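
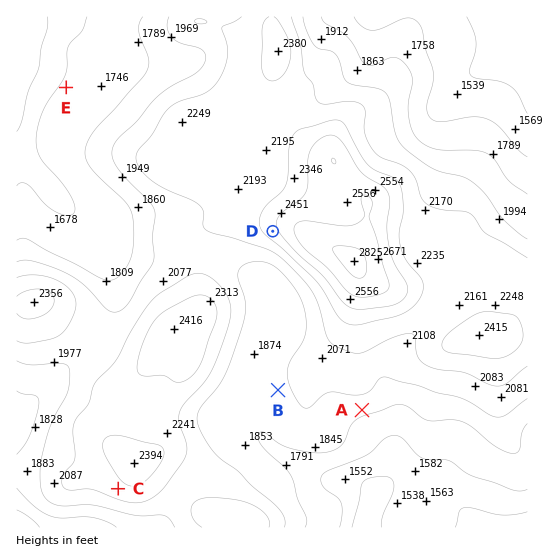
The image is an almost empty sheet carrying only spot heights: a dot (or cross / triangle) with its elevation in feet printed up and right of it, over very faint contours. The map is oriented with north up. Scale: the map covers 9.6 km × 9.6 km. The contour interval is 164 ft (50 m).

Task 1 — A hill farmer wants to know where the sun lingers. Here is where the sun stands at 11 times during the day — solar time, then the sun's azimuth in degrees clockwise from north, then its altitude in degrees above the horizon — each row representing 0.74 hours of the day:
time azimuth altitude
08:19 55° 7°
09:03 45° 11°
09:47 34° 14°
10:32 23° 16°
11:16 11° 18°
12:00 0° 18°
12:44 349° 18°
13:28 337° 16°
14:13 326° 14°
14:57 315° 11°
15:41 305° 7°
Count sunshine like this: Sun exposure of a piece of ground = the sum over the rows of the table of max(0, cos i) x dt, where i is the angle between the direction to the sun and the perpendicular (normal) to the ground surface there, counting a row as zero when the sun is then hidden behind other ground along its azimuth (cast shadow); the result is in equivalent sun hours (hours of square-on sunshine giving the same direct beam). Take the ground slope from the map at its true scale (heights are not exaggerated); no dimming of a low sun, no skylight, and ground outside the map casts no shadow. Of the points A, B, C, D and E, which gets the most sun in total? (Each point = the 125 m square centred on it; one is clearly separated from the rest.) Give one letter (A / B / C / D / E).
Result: E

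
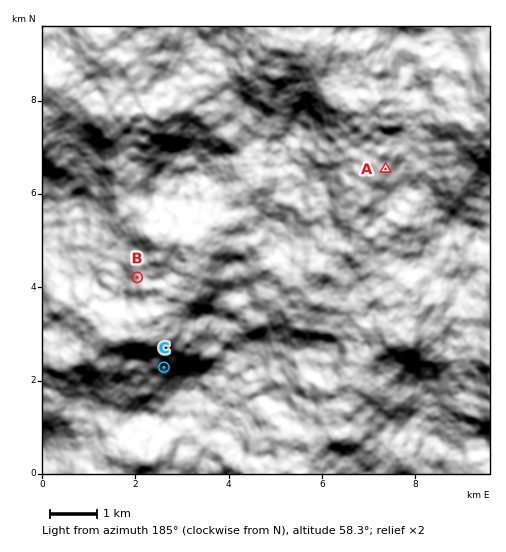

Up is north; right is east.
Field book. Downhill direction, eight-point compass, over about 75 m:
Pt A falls W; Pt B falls E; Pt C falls NW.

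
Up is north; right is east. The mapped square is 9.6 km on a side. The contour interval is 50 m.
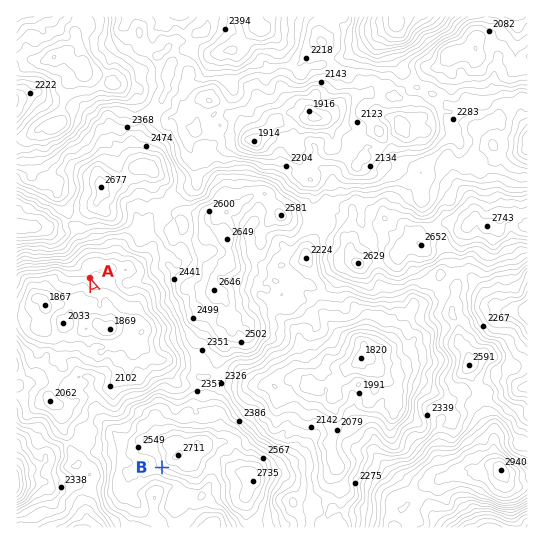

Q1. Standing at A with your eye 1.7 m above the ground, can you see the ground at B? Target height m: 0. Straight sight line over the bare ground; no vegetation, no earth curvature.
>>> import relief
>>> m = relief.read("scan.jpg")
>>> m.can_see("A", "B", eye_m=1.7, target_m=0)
False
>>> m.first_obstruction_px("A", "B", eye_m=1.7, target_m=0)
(140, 409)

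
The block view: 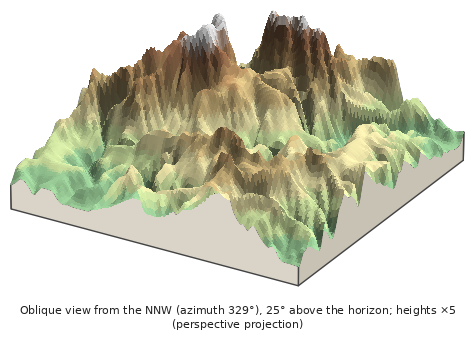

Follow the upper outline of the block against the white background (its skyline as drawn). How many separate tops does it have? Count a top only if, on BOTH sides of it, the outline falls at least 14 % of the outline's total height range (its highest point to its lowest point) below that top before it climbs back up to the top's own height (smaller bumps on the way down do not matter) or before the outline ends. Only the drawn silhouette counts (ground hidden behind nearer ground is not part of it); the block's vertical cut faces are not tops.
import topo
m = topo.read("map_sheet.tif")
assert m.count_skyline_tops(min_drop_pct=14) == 2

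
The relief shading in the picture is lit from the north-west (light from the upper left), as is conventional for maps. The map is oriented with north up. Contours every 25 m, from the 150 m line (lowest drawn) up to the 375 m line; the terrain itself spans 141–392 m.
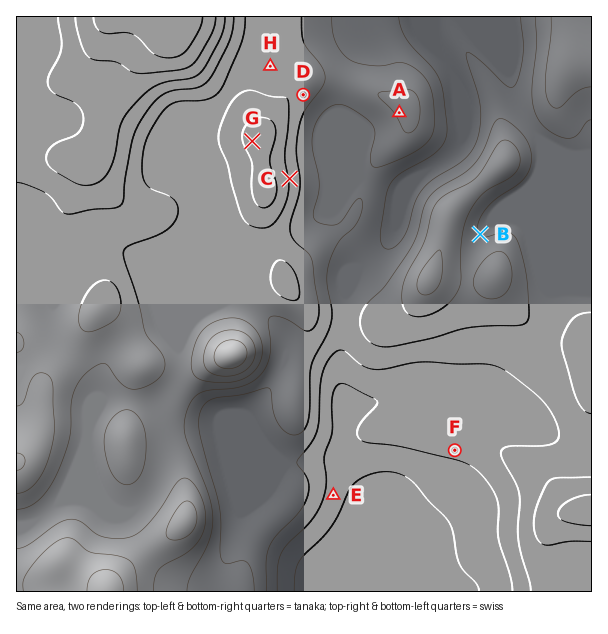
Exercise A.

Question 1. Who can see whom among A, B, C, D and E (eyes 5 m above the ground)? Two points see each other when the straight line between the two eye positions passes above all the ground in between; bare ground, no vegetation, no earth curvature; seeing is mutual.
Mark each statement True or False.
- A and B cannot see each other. True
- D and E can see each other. False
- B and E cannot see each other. True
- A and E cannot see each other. True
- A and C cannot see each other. False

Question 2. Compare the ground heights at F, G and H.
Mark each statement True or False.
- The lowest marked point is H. False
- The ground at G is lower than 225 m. False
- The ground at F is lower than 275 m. True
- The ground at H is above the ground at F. True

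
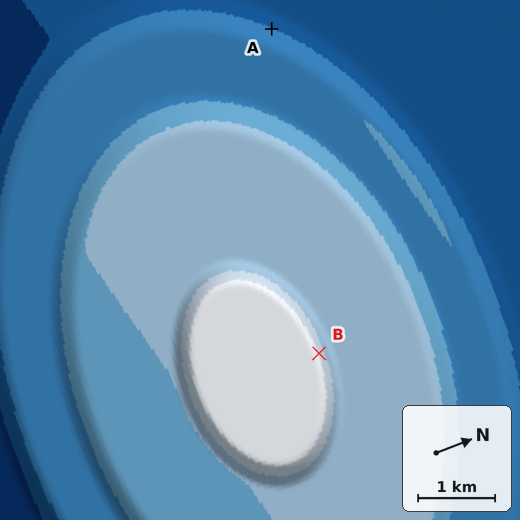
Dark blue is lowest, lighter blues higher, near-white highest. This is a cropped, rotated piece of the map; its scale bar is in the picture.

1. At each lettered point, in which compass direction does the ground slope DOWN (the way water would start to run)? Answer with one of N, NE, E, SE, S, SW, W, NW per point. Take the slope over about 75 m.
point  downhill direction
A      NW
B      N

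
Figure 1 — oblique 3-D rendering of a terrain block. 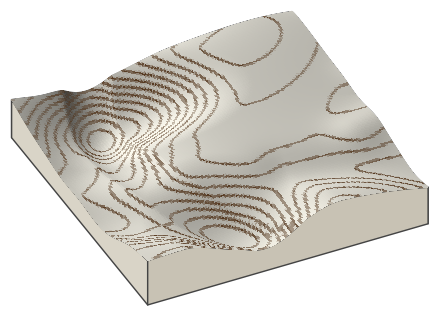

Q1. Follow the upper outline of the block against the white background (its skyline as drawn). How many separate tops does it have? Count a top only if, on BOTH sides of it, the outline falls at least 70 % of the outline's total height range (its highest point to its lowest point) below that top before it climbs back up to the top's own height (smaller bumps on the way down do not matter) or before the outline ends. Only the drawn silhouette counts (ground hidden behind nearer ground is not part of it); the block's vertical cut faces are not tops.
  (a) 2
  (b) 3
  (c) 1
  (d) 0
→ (d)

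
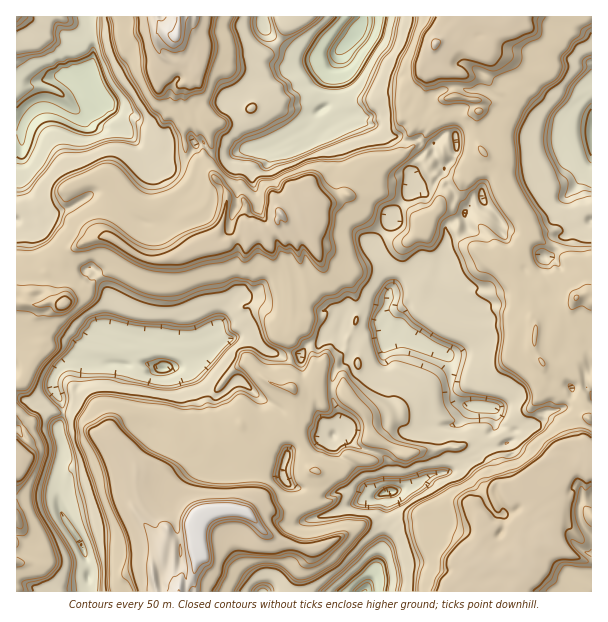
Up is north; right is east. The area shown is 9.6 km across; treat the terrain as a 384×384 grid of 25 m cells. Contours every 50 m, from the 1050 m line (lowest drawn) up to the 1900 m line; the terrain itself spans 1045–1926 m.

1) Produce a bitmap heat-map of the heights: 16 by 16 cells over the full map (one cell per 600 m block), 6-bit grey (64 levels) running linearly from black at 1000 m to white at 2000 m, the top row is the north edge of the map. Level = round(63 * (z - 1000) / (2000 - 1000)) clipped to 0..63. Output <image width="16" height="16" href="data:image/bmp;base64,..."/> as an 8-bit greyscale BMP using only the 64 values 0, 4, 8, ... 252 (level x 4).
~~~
<image width="16" height="16" href="data:image/bmp;base64,Qk02BQAAAAAAADYEAAAoAAAAEAAAABAAAAABAAgAAAAAAAABAAATCwAAEwsAAAABAAAAAAAAAAAAAAEBAQACAgIAAwMDAAQEBAAFBQUABgYGAAcHBwAICAgACQkJAAoKCgALCwsADAwMAA0NDQAODg4ADw8PABAQEAAREREAEhISABMTEwAUFBQAFRUVABYWFgAXFxcAGBgYABkZGQAaGhoAGxsbABwcHAAdHR0AHh4eAB8fHwAgICAAISEhACIiIgAjIyMAJCQkACUlJQAmJiYAJycnACgoKAApKSkAKioqACsrKwAsLCwALS0tAC4uLgAvLy8AMDAwADExMQAyMjIAMzMzADQ0NAA1NTUANjY2ADc3NwA4ODgAOTk5ADo6OgA7OzsAPDw8AD09PQA+Pj4APz8/AEBAQABBQUEAQkJCAENDQwBEREQARUVFAEZGRgBHR0cASEhIAElJSQBKSkoAS0tLAExMTABNTU0ATk5OAE9PTwBQUFAAUVFRAFJSUgBTU1MAVFRUAFVVVQBWVlYAV1dXAFhYWABZWVkAWlpaAFtbWwBcXFwAXV1dAF5eXgBfX18AYGBgAGFhYQBiYmIAY2NjAGRkZABlZWUAZmZmAGdnZwBoaGgAaWlpAGpqagBra2sAbGxsAG1tbQBubm4Ab29vAHBwcABxcXEAcnJyAHNzcwB0dHQAdXV1AHZ2dgB3d3cAeHh4AHl5eQB6enoAe3t7AHx8fAB9fX0Afn5+AH9/fwCAgIAAgYGBAIKCggCDg4MAhISEAIWFhQCGhoYAh4eHAIiIiACJiYkAioqKAIuLiwCMjIwAjY2NAI6OjgCPj48AkJCQAJGRkQCSkpIAk5OTAJSUlACVlZUAlpaWAJeXlwCYmJgAmZmZAJqamgCbm5sAnJycAJ2dnQCenp4An5+fAKCgoAChoaEAoqKiAKOjowCkpKQApaWlAKampgCnp6cAqKioAKmpqQCqqqoAq6urAKysrACtra0Arq6uAK+vrwCwsLAAsbGxALKysgCzs7MAtLS0ALW1tQC2trYAt7e3ALi4uAC5ubkAurq6ALu7uwC8vLwAvb29AL6+vgC/v78AwMDAAMHBwQDCwsIAw8PDAMTExADFxcUAxsbGAMfHxwDIyMgAycnJAMrKygDLy8sAzMzMAM3NzQDOzs4Az8/PANDQ0ADR0dEA0tLSANPT0wDU1NQA1dXVANbW1gDX19cA2NjYANnZ2QDa2toA29vbANzc3ADd3d0A3t7eAN/f3wDg4OAA4eHhAOLi4gDj4+MA5OTkAOXl5QDm5uYA5+fnAOjo6ADp6ekA6urqAOvr6wDs7OwA7e3tAO7u7gDv7+8A8PDwAPHx8QDy8vIA8/PzAPT09AD19fUA9vb2APf39wD4+PgA+fn5APr6+gD7+/sA/Pz8AP39/QD+/v4A////AJhsfMDUwIyMiEBYoMTEwKSgXIjE1NTItKyIdJy4xMS4iFigxMjUzKSUcGCMsMDEuKBktMSsoKCQnJCAdIScvMSUeLikoKCgoISMiHx0dIywgHCIfHiElKCYkIB4aHSUnJhgVFBQZIyQjHxoYHCMoJykjGRobGSAoIh4XHR8kKCgqKSMlJiQjKCciHB8gJSgpJCkrLC4uLS0tIyEhIyclJB4lKSgoKy0xLychJiEkIx4ZIyciJCgiKCsoJCEmJx8XERYZHSIkGRYZHiMjJSccFA8NDx8pJB8bFRcjKCooIRYVDxUqMSogGA0PIi8uKygeHxceLjYsHRoQBhkuMTArJQ="/>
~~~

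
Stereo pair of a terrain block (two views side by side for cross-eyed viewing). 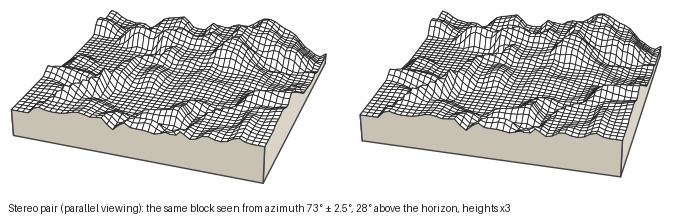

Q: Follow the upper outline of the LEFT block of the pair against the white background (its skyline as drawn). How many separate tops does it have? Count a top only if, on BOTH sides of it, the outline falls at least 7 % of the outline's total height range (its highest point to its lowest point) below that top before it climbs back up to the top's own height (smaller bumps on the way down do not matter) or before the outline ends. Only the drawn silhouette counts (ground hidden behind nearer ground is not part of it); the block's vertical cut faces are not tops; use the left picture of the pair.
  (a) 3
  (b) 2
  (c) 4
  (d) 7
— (c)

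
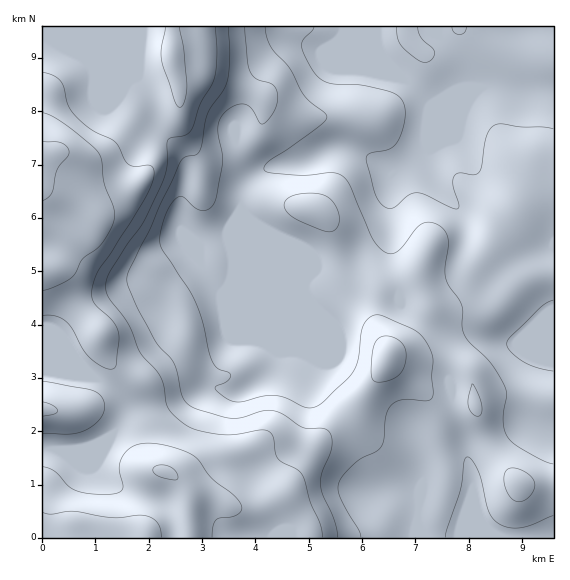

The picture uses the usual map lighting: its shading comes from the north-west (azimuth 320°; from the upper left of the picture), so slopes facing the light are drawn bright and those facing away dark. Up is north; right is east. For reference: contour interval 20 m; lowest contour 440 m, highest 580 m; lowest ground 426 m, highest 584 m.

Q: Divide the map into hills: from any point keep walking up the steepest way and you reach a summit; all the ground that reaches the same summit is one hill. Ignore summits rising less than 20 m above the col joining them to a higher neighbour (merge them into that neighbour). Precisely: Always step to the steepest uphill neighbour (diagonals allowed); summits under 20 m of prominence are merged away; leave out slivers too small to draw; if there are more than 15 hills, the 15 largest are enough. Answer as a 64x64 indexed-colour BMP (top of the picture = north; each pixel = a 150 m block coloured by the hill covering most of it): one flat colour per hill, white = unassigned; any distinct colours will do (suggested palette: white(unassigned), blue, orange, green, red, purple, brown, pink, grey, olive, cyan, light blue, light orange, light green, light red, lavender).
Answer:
<image width="64" height="64" href="data:image/bmp;base64,Qk12CAAAAAAAAHYAAAAoAAAAQAAAAEAAAAABAAQAAAAAAAAIAAATCwAAEwsAABAAAAAAAAAA////ALR3HwAOf/8ALKAsACgn1gC9Z5QAS1aMAMJ34wB/f38AIr28AM++FwDox64AeLv/AIrfmACWmP8A1bDFACIiIiIiIiIiIiIiIiIiIiERERERERERERERERERERERIiIiIiIiIiIiIiIiIiIiIhEREREREREREREREREREREiIiIiIiIiIiIiIiIiIiIiIRERERERERERERERERERESIiIiIiIiIiIiIiIiIiIiIiIRERERERERERERERERERIiIiIiIiIiIiIiIiIiIiIiIiIREREREREREREREREREiIiIiIiIiIiIiIiIiIiIiIiIiIhERERERERERERERESIiIiIiIiIiIiIiIiIiIiIiIiIiIhERERERERERERERIiIiIiIiIiIiIiIiIiIiIiIiIiIhEREREREREREREREiIiIiIiIiIiIiIiIiIiIiIiIiIiERERERERERERERESIiIiIiIiIiIiIiIiIiIiIiIiIiIRERERERERERERERIiIiIiIiIiIiIiIiIiIiIiIiIiIRERERERERERERERFEREQiIiIiIiIiIiIiIiIiIiIiIhEREREREREREREREUREREQiIiIiIiIiIiIiIiIiIiIhERERERERERERERERREREREIiIiIiIiIiIiIiIiIiIhERERERERERERERERFERERERCIiIiIiIiIiIiIiIiIiEREREREREREREREREUREREREQiIiIiIiIiIiIiIiIiERERERERERERERERERRERERERBESIiIiIiIiIiIiIiERERERERERERERERERFERERERBERERIiIiIiIiIiIiEREREREREREREREREREURERERBEREREREiIRIiIiIiERERERERERERERERERERREREQRERERERERERERIiIiIRERERERERERERERERERFEQRERERERERERERERESIiIhEREREREREREREREREREREREREREREREREREREREiIiIRERERERERERERERERERERERERERERERERERERESIiIRERERERERERERERERERERERERERERERERERERERIiIhEREREREREREREREREREREREREREREREREREREREiIiERERERERERERERERERERERERERERERERERERERESIiERERERERERERERERERERERERERERERERERERERESIiIRERERERERERERERERERERERERERERERERERERERIiIRERERERERERERERERERERERERERERERERERERERIiIhEREREREREREREREREREREREREREREREREREREREiIhERERERERERERERERERERERERERERERERERERERESIiERERERERERERERERERERERERERERERERERERERESIiIRERERERERERERERERERERERERERERERERERERERIiIRERERERERERERERERERERERERERERERERERERERIiIhEREREREREREREREREREREREREREREREREREREREiIhERERERERERERERERERERERERERERERERERERERESIiERERERERERERERERERERERERERERERERERETMRERIiIRERERERERERERERERERERERERERERERERERMzMxEiIRERERERERERERERERERERERERERERERERERMzMzMSIhEREREREREREREREREREREREREREREREREREzMzMxIRERERERERERERERERERERERERERERERERERETMzMzMRERERERERERERERERERERERERERERERERERERMzMzMxEREREREREREREREREREREREREREREREREREREzMzMzERERERERERERERERERERERERERERERERERERERMzMzMREREREREREREREREREREREREREREREREREREREzMzMzERERERERERERERERERERERERERERERERERERETMzMzMxERERERERERERERERERERERERERERERERERERMzMzMxEREREREREREREREREREREREREREREREREREREzMzMxEREREREREREREREREREREREREREREREREREREzMzMzEREREREREREREREREREREREREREREREREREREzMzMzEREREREREREREREREREREREREREREREREREREzMzMzMREREREREREREREREREREREREREREREREREREzMzMzMxERERERERERERERERERERERERERERERERERETMzMzMzMRERERERERERERERERERERERERERERERERERMzMzMzMxERERERERERERERERERERERERERERERERERMzMzMzMzMREREREREREREREREREREREREREREREREREzMzMzMzMxEREREREREREREREREREREREREREREREREzMzMzMzMzMRERERERERERERERERERERERERERERERETMzMzMzMzMxERERERERERERERERERERERERERERERERMzMzMzMzMzMRERERERETMxEREREREREREREREREREREzMzMzMzMzMxERERERMzMxERERERERERERERERERERETMzMzMzMzMzMRERETMzMxERERERERERERERERERERERMzMzMzMzMzMzMREzMzMzEREREREREREREREREREREREzMzMzMzMzMzMzMzMzMzMRERERERERERERERERERERERMzMzMzMzMzMzMzMzMzMxERERERERERERER"/>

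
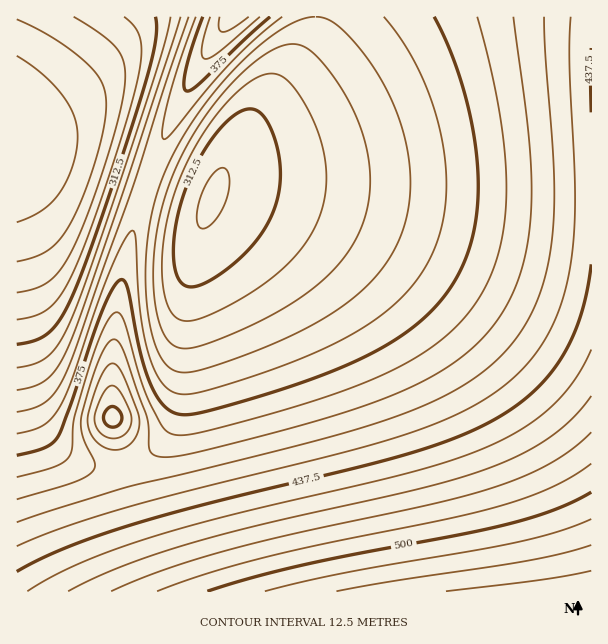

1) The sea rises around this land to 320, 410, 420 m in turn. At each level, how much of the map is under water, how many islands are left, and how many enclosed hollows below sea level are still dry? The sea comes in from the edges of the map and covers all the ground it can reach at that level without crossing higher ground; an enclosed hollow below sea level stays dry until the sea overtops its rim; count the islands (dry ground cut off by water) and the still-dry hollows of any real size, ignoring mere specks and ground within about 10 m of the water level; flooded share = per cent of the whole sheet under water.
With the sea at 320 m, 10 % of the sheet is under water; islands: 0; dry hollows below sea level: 1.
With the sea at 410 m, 66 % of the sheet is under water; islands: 1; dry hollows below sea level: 0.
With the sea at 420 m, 71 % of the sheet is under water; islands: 1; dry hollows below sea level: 0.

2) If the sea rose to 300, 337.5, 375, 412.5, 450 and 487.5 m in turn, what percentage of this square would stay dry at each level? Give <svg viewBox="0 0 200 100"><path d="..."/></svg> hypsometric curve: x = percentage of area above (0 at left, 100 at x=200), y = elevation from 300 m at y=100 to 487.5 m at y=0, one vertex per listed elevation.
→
<svg viewBox="0 0 200 100"><path d="M183 100l-33-20-45-20-40-20-31-20-18-20"/></svg>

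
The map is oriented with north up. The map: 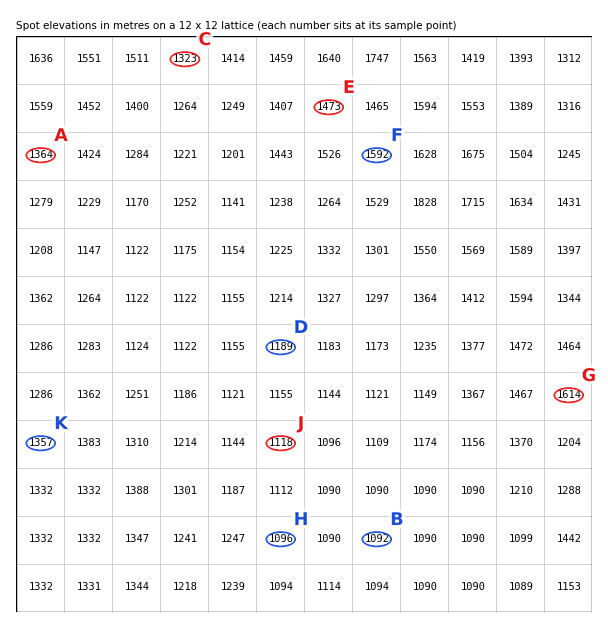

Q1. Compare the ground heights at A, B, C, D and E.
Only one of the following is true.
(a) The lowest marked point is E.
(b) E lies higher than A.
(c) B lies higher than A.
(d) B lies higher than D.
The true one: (b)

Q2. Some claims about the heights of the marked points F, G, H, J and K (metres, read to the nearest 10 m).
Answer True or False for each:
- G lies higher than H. True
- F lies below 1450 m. False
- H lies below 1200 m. True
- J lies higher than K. False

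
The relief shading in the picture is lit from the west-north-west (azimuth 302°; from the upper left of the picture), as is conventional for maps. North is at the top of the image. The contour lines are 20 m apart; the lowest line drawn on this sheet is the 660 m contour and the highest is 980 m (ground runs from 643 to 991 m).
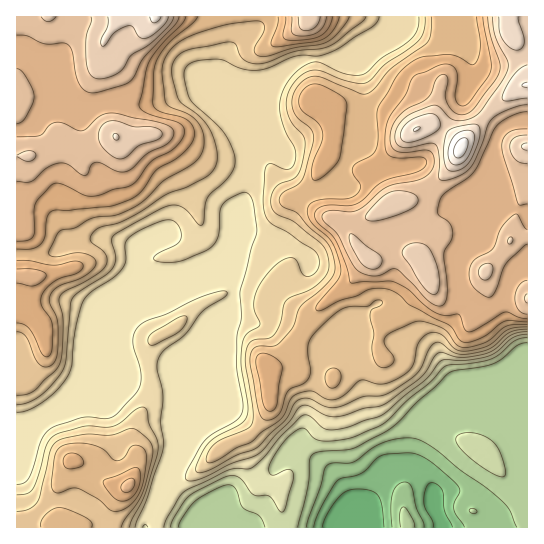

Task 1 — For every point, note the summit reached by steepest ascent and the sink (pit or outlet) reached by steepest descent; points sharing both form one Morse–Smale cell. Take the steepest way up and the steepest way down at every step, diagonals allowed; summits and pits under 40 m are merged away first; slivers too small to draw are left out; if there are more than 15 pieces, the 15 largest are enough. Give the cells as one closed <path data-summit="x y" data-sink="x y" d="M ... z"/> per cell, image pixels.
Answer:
<path data-summit="461 149" data-sink="359 527" d="M527 16l-141 0-2 7-7 9-22 12-13 11-12 5-21-1-11 2-19 16-11 20-17 42 0 23-6 33-9 24 0 56-3 11 0 16-9 16-48 116-4 24-24 57-2 13 382-1 0-157-6-1-33 14-30 4-14-20-6-16 0-9 2-5 12-14 8-14 0-12-4-16 0-18 10-18 2-28 22-50 4-25 10-15 23-8z"/><path data-summit="115 137" data-sink="359 527" d="M23 49l-7 1 0 153 22 4 11 5 7 9 13 23 24-5 25 1 15 5 10 10 2 10 6 4 39 16 23 2 10-4 11 2 2-10 0-56 8-18 7-39-2-23-5-12-7-7-8-3-31-26-47 13-45-1-13 5-8 0-14-10-8-15-28-27z"/><path data-summit="129 486" data-sink="359 527" d="M227 283l-25 5-57 25-12 9-6 13-70 70-23 11-18 3 1 109 128-1 3-12 24-57 4-24 48-116 9-16 2-15z"/><path data-summit="155 17" data-sink="359 527" d="M23 204l-7 1 1 214 17-3 23-11 70-70 10-16 58-28 13-4-14 0-43-18-6-4-2-10-10-10-15-5-25-1-24 5-13-23-7-9-11-5z"/><path data-summit="155 17" data-sink="359 527" d="M257 16l-240 0-1 33 11 2 8 5 28 27 8 15 14 10 8 0 13-5 45 1 47-13 31 26 8 3 4 4 0-3-18-43-2-9 10-20 24-19 2-5z"/><path data-summit="527 146" data-sink="359 527" d="M527 120l-10 1-12 6-8 8-6 32-23 54-1 24-10 18 0 18 4 16 0 12-8 14-14 19 2 17 18 28 40-7 19-9 10-2 0-4-4-4-1-7-14-24-4-17 2-23 5-13 16-8z"/><path data-summit="309 17" data-sink="359 527" d="M385 16l-127 0-3 14-24 19-10 20 4 16 16 38 6 8 2 16 4-16 15-34 11-20 8-9 15-8 28 0 12-5 13-11 22-12 7-9z"/><path data-summit="461 149" data-sink="359 527" d="M527 269l-4 0-11 8-7 21 0 15 4 17 18 34z"/>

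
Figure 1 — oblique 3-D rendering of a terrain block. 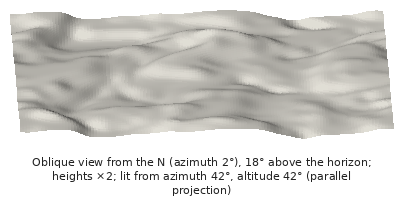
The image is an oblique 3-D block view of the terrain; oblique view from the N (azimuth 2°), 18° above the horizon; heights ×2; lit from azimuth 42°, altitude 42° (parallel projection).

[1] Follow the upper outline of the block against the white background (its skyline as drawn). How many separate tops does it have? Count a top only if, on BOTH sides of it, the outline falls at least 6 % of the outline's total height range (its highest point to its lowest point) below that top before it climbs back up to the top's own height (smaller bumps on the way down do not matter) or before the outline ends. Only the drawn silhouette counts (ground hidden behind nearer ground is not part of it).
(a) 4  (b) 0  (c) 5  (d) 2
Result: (d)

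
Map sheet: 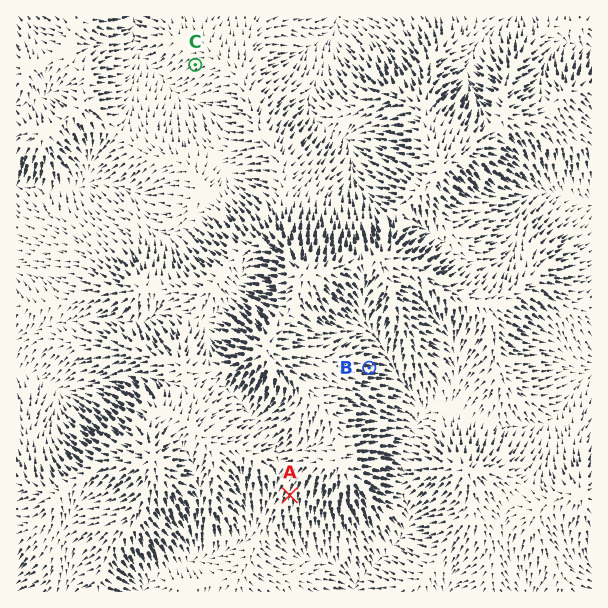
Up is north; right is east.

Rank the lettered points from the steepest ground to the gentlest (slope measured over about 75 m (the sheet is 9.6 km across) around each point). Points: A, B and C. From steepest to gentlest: B A C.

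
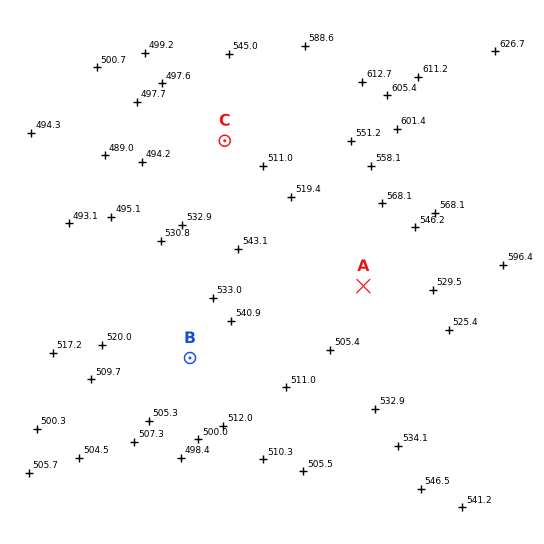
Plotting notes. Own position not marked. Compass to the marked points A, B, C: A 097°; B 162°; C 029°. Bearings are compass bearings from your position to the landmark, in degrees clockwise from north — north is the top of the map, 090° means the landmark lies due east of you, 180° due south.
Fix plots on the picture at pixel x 158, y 261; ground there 530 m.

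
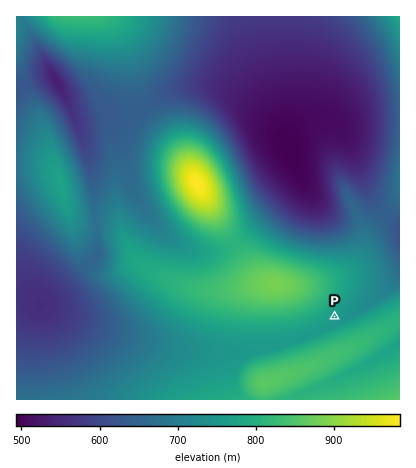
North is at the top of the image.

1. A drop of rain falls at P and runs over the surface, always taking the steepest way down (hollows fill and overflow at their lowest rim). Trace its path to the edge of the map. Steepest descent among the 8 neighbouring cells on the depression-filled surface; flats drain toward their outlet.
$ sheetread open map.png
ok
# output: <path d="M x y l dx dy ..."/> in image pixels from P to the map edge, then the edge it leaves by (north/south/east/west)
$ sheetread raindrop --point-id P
<path d="M334 316l4 4 4 0 20-10 16-12 22-22"/>
exit: east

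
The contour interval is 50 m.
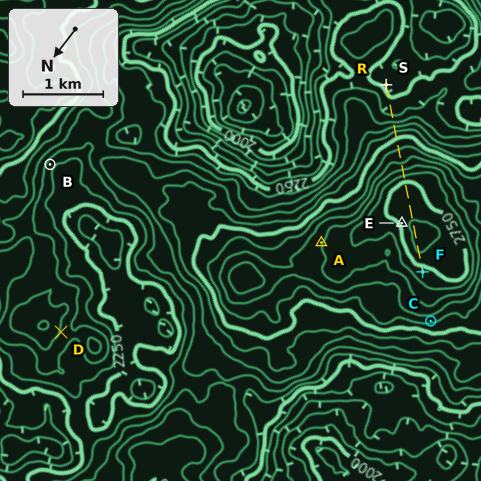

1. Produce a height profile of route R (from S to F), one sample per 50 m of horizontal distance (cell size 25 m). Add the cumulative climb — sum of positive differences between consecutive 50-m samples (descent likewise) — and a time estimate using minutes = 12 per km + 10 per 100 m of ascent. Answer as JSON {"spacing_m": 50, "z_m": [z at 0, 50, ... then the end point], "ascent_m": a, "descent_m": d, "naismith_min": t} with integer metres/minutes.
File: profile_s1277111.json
{"spacing_m": 50, "z_m": [2239, 2242, 2247, 2253, 2261, 2272, 2279, 2289, 2307, 2334, 2371, 2415, 2455, 2484, 2507, 2526, 2543, 2560, 2574, 2585, 2604, 2633, 2664, 2698, 2732, 2757, 2774, 2784, 2787, 2781, 2774, 2771, 2773, 2783, 2796, 2806, 2809, 2808, 2810, 2815, 2814, 2810, 2804, 2793, 2781, 2766, 2747, 2734, 2729], "ascent_m": 594, "descent_m": 103, "naismith_min": 88}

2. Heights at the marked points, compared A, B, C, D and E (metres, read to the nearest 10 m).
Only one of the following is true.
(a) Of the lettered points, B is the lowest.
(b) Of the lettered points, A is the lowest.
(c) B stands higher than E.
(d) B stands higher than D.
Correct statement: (a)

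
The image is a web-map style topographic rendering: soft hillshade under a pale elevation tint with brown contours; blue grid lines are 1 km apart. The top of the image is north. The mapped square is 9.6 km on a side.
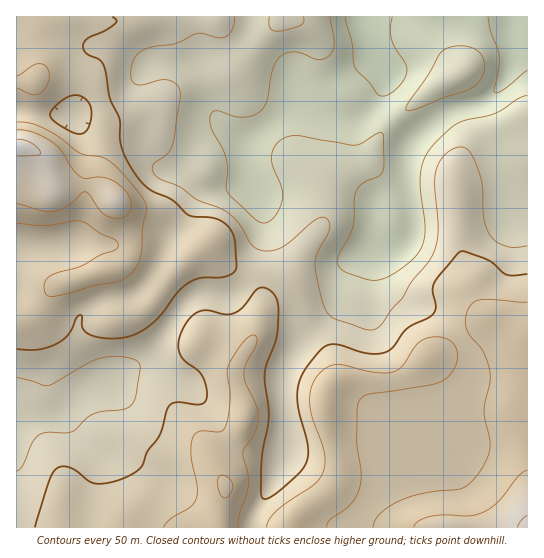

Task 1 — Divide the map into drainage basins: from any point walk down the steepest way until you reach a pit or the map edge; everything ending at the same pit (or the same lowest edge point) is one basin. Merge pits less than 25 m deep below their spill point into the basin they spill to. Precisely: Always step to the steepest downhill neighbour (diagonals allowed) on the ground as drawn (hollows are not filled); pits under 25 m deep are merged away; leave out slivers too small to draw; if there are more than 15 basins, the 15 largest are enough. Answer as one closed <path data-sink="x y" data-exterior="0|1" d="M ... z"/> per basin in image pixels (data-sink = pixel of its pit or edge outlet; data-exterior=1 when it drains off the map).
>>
<path data-sink="511 17" data-exterior="1" d="M527 16l-102 0-1 10 4 13 32 35-29 15-32 26-19 20-8 22-5 6-26 10-13 12-4 8-1 20-3-22-8-17-1-9 8-42 8-22 4-6-7-6-5-14-2-36-14-16-5-3-16-1-1-3-265 1 1 130 5 0 5-10 6-36 0-14 2-5 4-5 7-2 17 0 20 4 7 2 6 6 3 7 5 17 0 23-8 44 1 4 20 21 15 35 0 13-3 7-8 9-13 3 3 4 6 43 8 2 18-8 12-12 13-20 22-22 16-12 19 19 25 13 10 13 1 20-4 17-5 15-11 15-5 12 0 12 8 25 1 16-6 12-22 25 0 11 8 15-5 33 1 10 307-1z"/><path data-sink="106 381" data-exterior="0" d="M207 245l-17 12-22 22-13 20-12 12-9 5-9 3-8-2-6-43-2-3-7 0-43 13-11 10-11 19-6 4-15 4 1 207 203-1 5-42-8-15 0-11 22-25 6-12-1-16-8-25 0-12 5-12 12-18 8-29 0-15-4-10-7-8-25-13z"/><path data-sink="362 17" data-exterior="1" d="M423 16l-142 1 1 2 16 1 5 3 12 11 4 9 0 32 5 14 7 6-4 6-8 22-8 42 1 9 8 17 3 22 1-20 4-8 13-12 26-10 5-6 8-22 19-20 32-26 29-15-32-35z"/><path data-sink="17 251" data-exterior="1" d="M23 147l-7 0 1 173 10-1 10-6 11-19 11-10 43-13 13-2 14-11 3-7 0-13-5-16-10-19-12-12-12-6-39 2-9-28-6-6z"/><path data-sink="71 117" data-exterior="0" d="M63 75l-17 0-11 7-4 36-8 28 16 7 6 6 9 28 39-2 12 6-9-13 8-44 0-23-5-17-3-7-6-6z"/>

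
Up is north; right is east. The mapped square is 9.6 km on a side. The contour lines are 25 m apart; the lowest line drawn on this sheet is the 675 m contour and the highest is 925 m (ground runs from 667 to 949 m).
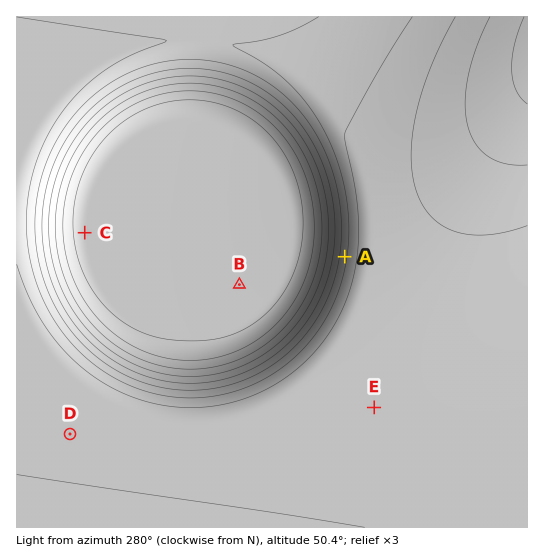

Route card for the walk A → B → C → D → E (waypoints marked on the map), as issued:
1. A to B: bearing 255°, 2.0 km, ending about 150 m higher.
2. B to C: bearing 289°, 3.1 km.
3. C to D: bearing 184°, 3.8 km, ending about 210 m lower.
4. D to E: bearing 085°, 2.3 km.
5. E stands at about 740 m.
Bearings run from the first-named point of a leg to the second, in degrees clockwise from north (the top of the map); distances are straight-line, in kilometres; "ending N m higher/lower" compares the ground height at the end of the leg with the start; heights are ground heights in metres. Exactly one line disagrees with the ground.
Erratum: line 4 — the distance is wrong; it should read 5.7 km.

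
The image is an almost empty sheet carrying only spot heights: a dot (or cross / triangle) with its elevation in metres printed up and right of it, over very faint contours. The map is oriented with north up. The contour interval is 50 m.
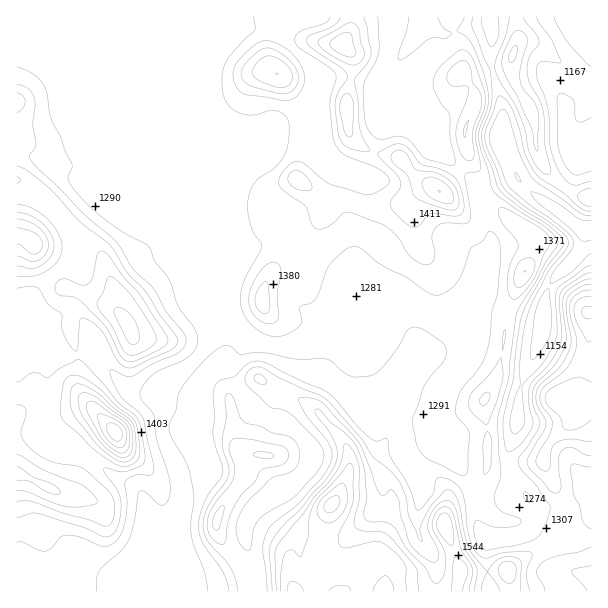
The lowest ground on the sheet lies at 1050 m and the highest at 1730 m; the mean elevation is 1350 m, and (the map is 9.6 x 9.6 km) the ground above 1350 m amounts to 35.4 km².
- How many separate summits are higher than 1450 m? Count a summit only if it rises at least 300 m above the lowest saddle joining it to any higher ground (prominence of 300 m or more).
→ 2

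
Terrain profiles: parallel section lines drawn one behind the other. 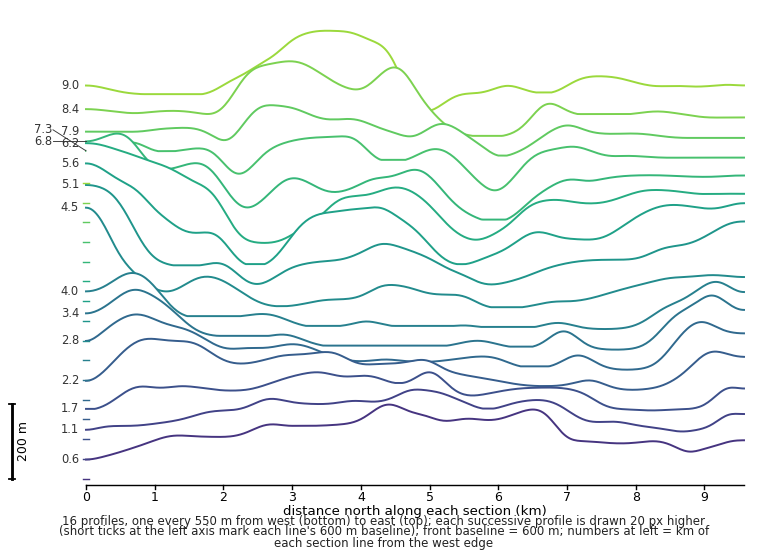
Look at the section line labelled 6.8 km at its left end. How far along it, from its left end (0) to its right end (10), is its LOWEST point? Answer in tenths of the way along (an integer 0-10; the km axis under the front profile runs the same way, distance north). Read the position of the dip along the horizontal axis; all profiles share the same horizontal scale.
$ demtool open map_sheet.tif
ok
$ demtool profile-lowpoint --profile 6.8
6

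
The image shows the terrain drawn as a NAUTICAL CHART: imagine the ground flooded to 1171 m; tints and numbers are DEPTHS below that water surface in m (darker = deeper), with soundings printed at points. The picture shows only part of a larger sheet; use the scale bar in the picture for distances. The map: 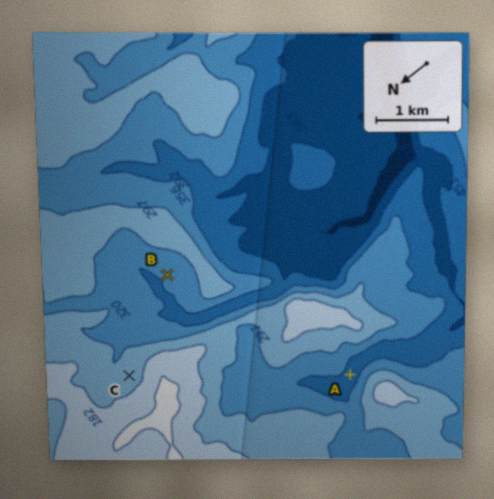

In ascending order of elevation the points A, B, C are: A B C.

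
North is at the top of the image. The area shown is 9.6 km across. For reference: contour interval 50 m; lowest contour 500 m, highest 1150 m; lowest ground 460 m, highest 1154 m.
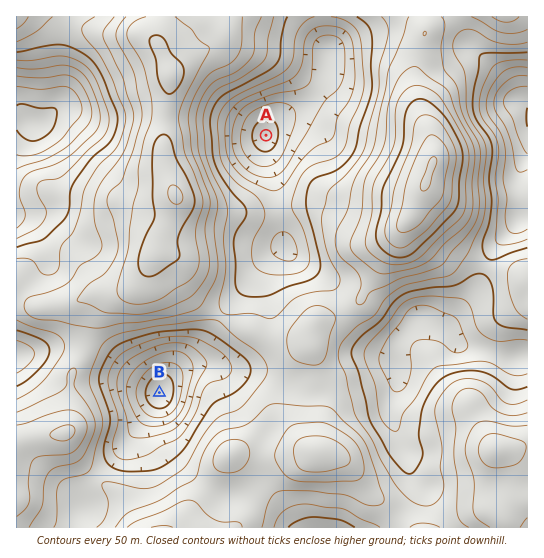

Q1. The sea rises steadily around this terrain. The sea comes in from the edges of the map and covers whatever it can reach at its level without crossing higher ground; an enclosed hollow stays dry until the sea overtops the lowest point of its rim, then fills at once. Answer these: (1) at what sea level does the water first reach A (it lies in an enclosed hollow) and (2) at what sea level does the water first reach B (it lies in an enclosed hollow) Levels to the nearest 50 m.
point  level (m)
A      700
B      800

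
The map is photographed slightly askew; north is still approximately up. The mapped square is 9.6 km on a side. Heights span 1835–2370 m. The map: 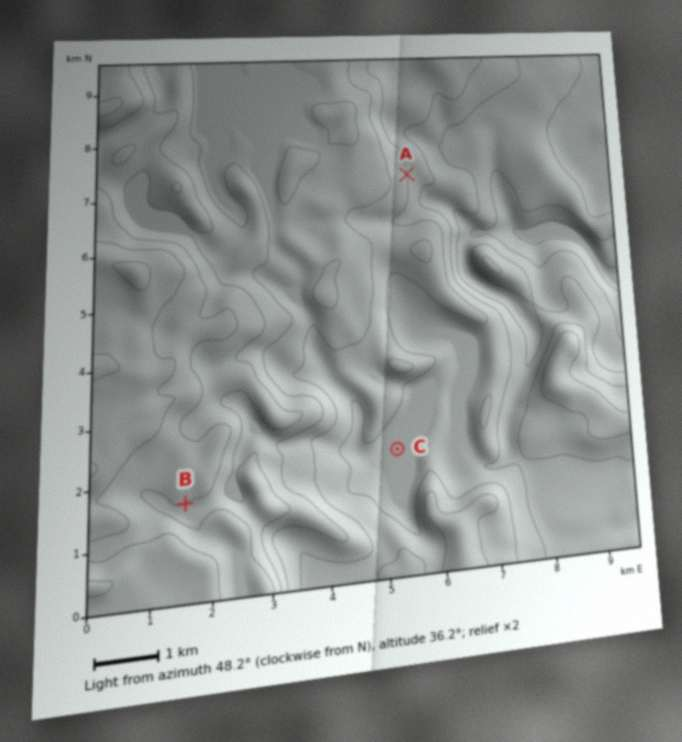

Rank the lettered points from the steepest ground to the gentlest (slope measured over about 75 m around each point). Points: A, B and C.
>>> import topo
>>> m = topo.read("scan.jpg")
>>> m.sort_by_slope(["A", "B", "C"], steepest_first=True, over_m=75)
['A', 'B', 'C']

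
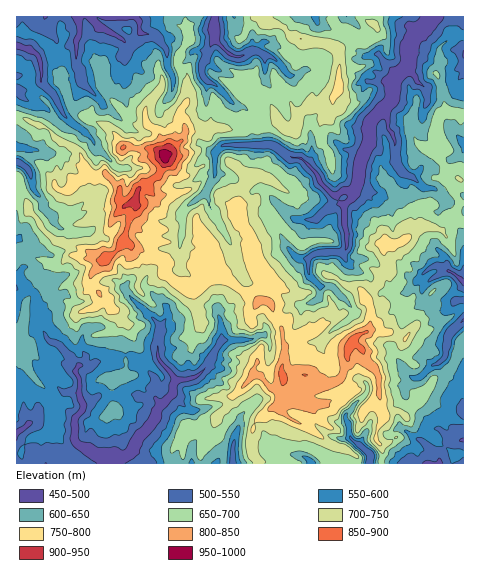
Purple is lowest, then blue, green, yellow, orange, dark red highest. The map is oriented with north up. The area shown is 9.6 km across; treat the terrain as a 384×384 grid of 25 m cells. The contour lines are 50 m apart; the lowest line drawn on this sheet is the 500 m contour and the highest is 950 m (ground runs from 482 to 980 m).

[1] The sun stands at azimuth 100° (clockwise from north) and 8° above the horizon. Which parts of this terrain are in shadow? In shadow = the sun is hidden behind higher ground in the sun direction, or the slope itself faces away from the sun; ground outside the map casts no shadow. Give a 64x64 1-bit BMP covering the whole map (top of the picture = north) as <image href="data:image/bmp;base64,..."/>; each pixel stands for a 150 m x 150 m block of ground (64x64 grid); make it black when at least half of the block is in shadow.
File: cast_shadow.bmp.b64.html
<image width="64" height="64" href="data:image/bmp;base64,Qk0+AgAAAAAAAD4AAAAoAAAAQAAAAEAAAAABAAEAAAAAAAACAAATCwAAEwsAAAIAAAAAAAAA////AAAAAAAEAL1HwHAwDAAB/UfAQHAMgAD8Z4AA8ADAkP5ngAHgIODQ/iPAAeAAeMB/A8ADsAA44H/j4gOzABjwP/nwA5AAWHgf/PgB0AAAeB/m+ADwgADoH/98AHHAAOAf/7wAcOAA4A//3ADw8ADwB//cBiA4AHAP/9wOABwBoB4/3B4ADgMAH7/8PgIGA0AeD/w/BgYJYB+P/B+DBxMcD8f8j8GDHwgfz5jD4YCfiB/PmPHgAD/oZ4/Ae8ACP/DPD8A7wCDf4c4EQB+AoJ/BhAAAP4Bw38CwAABwMHj/4BAAAHHgIn/xAQHA4/gOH/kBAcD/8AY//AGDgR/wDPz+AYODA/AM+f4BgwIH+gj3/wHGBAf2AOf/Ac4AN/dAh/0BzgAb5wjP/gHeAA/nAJ//AHoAA/wCvP+AOAAB/CQ4f8AYAAn4PHsfwB8AGPDof9vwDwA48ej/3/gOAXjzuN+f+BwR+PeAP7/4HDPwf4Def/wADiB/gJ3//QAMID+wIf31AAwgP3BB8ecAACB/cAPHzgAAMD9wA4/OEQAIP/A2H+8RAAgfuGZb9xcEGA+4znP3Hgy8R/icc/s8GfwH8Jzz/zIb/AfwGPP3PNt8B/AY4fa73hwD8Djh/jv8DBnwcMH/H34IGfAgwf+fHwAB+ARDf54mAiD4DER+H+AY4DgMQP0f4DnAHA=="/>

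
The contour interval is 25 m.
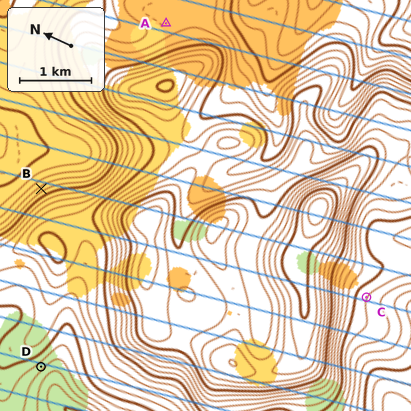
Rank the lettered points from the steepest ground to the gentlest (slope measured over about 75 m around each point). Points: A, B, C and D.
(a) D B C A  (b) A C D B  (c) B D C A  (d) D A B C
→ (c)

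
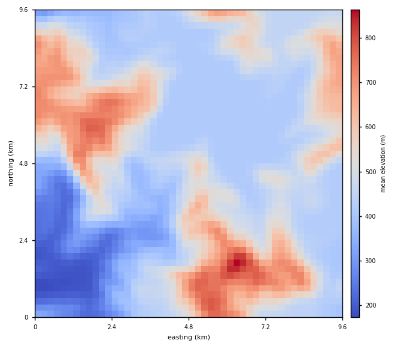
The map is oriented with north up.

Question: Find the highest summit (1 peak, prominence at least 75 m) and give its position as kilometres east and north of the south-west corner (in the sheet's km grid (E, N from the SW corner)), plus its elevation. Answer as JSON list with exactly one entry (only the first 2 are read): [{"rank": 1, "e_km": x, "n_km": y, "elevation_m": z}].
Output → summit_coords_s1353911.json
[{"rank": 1, "e_km": 6.31, "n_km": 1.69, "elevation_m": 871}]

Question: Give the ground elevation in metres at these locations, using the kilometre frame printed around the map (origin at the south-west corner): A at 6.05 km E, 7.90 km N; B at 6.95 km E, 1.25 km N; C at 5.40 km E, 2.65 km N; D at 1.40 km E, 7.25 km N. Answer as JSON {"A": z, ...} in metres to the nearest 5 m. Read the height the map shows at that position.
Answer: {"A": 415, "B": 780, "C": 650, "D": 585}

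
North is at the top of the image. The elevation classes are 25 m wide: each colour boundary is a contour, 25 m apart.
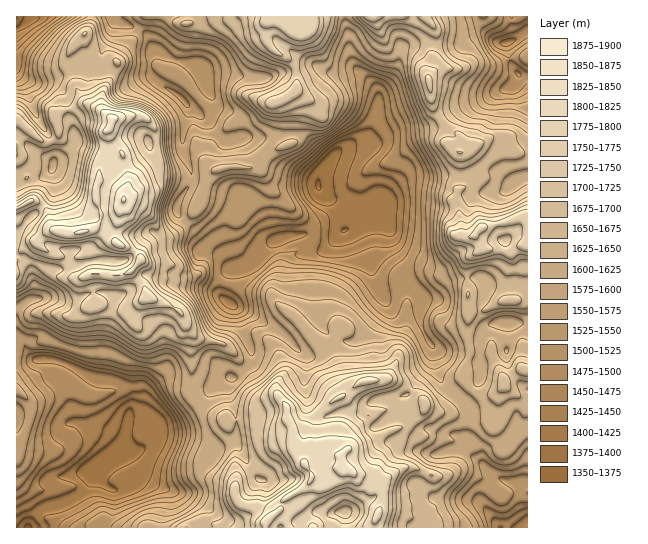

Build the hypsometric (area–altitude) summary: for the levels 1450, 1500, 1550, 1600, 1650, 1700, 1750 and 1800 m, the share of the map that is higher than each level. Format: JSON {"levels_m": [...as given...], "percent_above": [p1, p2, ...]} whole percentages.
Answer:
{"levels_m": [1450, 1500, 1550, 1600, 1650, 1700, 1750, 1800], "percent_above": [92, 82, 71, 57, 39, 23, 12, 4]}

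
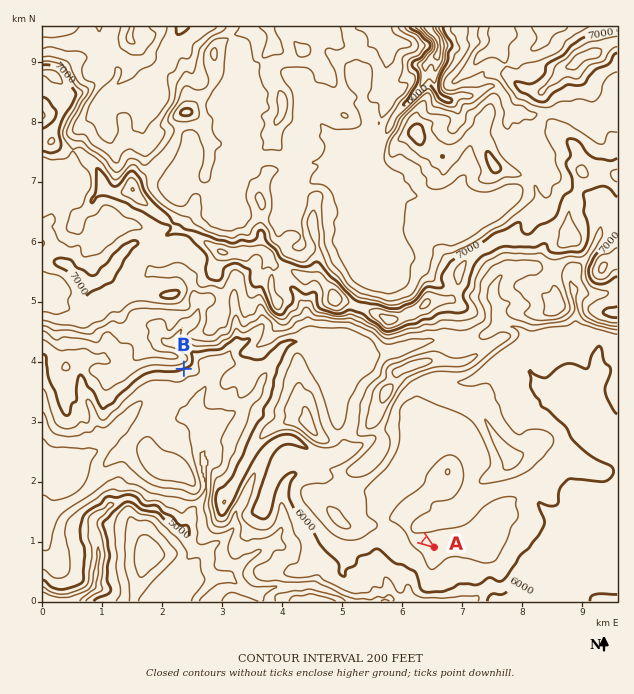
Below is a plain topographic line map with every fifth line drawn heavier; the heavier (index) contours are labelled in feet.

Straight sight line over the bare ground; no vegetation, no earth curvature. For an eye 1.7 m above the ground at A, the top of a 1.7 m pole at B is hidden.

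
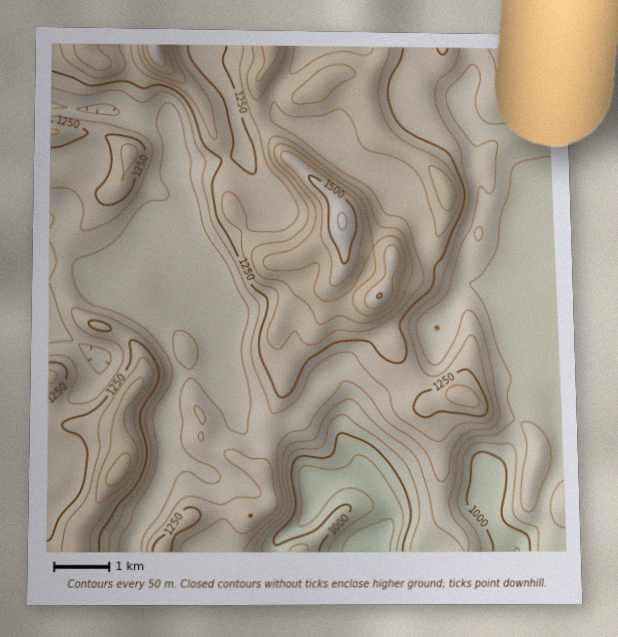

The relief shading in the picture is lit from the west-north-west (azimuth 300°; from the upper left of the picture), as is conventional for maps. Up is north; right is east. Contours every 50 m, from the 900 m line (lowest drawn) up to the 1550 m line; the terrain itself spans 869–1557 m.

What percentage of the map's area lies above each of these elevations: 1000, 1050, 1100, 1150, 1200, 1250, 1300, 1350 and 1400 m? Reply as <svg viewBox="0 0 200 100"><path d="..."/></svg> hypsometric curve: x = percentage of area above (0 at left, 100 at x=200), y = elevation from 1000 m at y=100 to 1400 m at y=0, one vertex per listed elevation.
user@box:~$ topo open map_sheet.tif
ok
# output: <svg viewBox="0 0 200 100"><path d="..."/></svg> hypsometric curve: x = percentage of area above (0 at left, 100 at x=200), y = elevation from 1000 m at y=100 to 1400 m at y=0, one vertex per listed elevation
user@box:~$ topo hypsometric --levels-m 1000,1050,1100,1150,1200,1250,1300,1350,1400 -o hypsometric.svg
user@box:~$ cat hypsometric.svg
<svg viewBox="0 0 200 100"><path d="M190 100l-5-12-19-13-38-13-32-12-30-12-28-13-19-13-10-12"/></svg>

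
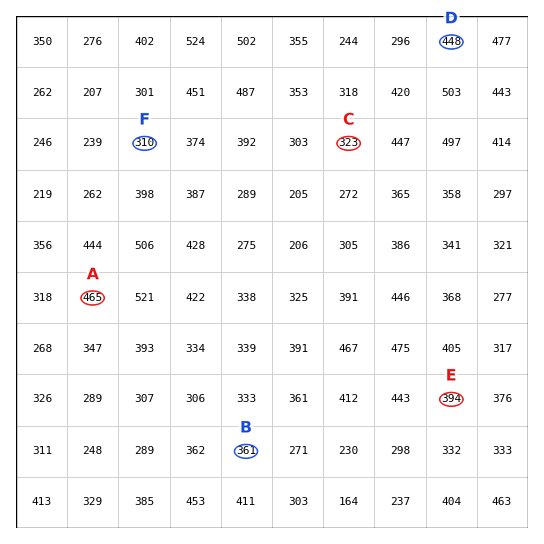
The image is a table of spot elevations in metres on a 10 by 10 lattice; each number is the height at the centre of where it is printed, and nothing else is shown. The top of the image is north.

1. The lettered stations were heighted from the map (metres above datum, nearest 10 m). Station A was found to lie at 470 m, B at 360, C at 320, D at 450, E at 390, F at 310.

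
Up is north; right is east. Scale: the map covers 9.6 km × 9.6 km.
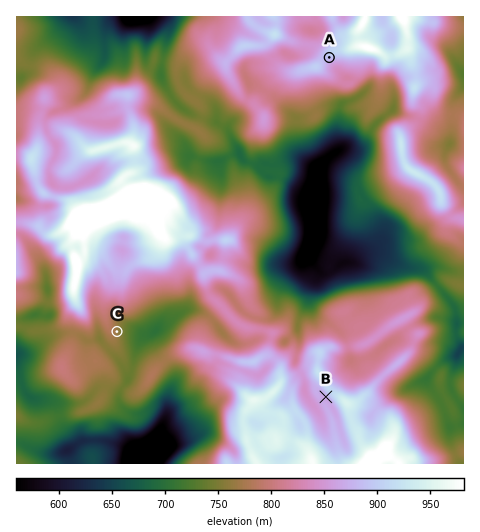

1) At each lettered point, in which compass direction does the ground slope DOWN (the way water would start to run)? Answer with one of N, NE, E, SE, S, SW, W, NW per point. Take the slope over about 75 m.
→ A S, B SW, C E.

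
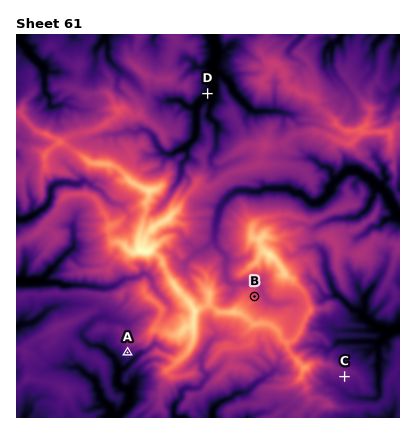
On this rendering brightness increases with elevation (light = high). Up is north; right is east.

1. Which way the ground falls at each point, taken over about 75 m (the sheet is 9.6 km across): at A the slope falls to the S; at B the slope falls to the NE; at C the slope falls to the S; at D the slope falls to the SE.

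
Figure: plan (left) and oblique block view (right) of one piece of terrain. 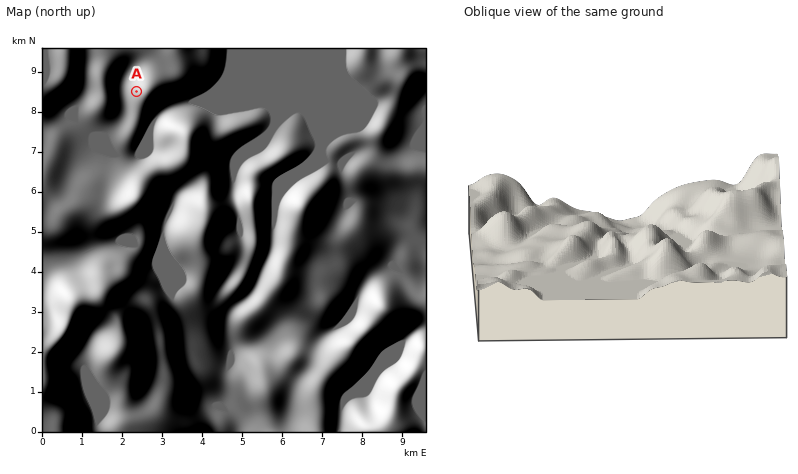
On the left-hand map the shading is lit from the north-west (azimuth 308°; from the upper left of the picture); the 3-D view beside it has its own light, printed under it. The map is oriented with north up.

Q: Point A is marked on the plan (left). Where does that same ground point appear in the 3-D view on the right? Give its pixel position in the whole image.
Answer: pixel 710 271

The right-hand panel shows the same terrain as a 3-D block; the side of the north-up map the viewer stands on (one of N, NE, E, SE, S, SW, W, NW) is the N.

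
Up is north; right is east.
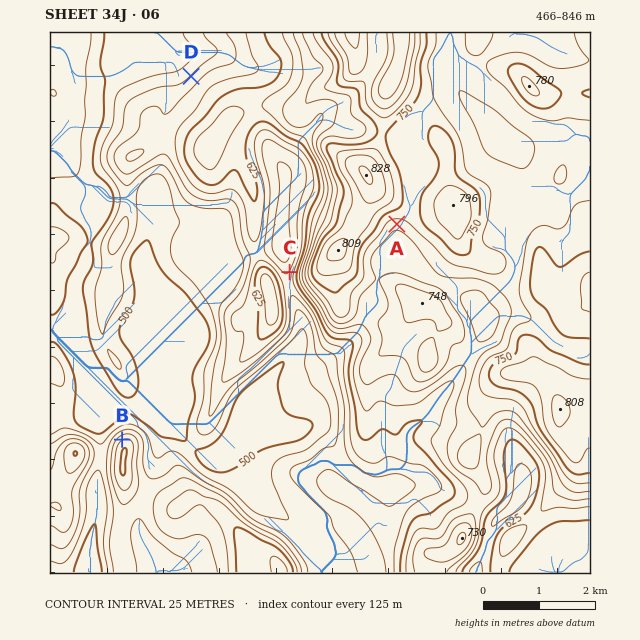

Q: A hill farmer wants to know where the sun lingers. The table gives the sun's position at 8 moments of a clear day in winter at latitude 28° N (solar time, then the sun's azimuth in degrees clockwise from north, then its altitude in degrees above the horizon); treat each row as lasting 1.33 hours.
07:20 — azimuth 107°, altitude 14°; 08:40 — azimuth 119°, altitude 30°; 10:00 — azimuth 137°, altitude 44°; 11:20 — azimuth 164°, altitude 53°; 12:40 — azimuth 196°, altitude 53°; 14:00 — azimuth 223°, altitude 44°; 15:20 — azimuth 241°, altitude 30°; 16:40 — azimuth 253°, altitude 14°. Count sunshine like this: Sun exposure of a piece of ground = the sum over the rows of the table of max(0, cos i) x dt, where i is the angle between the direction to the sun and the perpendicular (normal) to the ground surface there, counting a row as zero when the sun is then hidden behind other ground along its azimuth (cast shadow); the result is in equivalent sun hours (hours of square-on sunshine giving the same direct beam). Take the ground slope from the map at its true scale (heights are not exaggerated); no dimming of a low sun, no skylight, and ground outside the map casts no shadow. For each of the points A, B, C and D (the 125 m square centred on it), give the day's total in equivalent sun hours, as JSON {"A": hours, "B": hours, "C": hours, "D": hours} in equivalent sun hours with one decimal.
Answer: {"A": 6.5, "B": 4.6, "C": 5.2, "D": 5.4}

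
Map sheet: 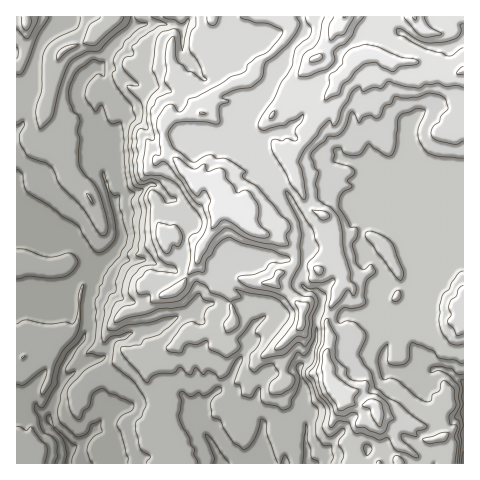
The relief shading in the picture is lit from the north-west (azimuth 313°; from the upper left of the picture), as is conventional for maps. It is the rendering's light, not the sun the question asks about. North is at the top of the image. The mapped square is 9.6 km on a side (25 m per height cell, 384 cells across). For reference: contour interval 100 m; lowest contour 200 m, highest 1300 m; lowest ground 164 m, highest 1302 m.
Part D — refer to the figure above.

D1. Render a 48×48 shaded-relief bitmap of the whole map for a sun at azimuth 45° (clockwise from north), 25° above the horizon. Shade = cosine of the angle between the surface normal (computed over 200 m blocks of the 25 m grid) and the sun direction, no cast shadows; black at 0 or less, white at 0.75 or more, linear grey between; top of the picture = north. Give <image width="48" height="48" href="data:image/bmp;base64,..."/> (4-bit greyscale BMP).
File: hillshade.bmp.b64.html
<image width="48" height="48" href="data:image/bmp;base64,Qk32BAAAAAAAAHYAAAAoAAAAMAAAADAAAAABAAQAAAAAAIAEAAATCwAAEwsAABAAAAAAAAAAAAAAABEREQAiIiIAMzMzAERERABVVVUAZmZmAHd3dwCIiIgAmZmZAKqqqgC7u7sAzMzMAN3d3QDu7u4A////AIm8yoVVdkNFeszJJHh2dpgzJKmpiIuG3ZnO61RXhTNGm7zGNXh2Z5YyJal2WKlm3qrv5ySKdDNYq82jRnh2Z5UgN3MBapd576z/gCemREV5vMtkVniGaKQCVAAFmImq/637EWl2VnZ5zLlVVnp2aaUSABFZqry9/73GM3iHeHVqu6dVVplUWaQAAkON7uy7zqp2U2mXZlNaqpZWeIYzWZIABnnv/8qZvYZnZHmGRDFqqGZYdmVDaIAAa97/67qY33Z5lnh1VSJ5dlVmRVZVi4ABz+/9q7mZ/neLqGeHVBJmZmZkV0ZnnVAH/9/rmYmsxYiKiHh3UgR3dmdVdlVDe2EJ/s3JiJqGMZmJmHd0IVqXZXZUVWRDR1EL/KupiJhURZmYl4ZTR7qYd3VTaZZEZkJJyZqZiIhlM4mqqYgzWIipiHd2inZmdUdmyaqqmIhiEZq7qqgRFFZ3eJqFaId3ZGxn28uqiIdSI5qqqaggJDNGZ5l2eqh3YnuJy6mZiIdDRZmZmagyR3VCFHdnaod3IHyneHiYeIdURZmZmKhVd0IhE2ZCSHZAAd+kVnuXiZdlZoiIiJh2URNFeJUThzAAPfwzeLuYiph3doh3iJmGMjaLu5RKgzVXrJIVeduYepiId3d4iZqGVWjMqFOaeKqZzHJojOqXa6iIiZmZmap3d3hzNDSoiZmKuXipntqFnZiZiaqpmrhWdUIAVjWJh2VEN7qHvrlV3IiZmZmZq4RGhiABh0eIdAABWshXzadb6pmZmZmamGQ3tgAFmYd2QABZvLdXzam+yZmpmZmodlIq1QAHqqUjICrLvbRH7szLmZmZmZmHZkFexBAHu4ECNay83oJt/rqZmZmYiId3ZCGvtCAJySAFirze6zff+5iZmYiIiHdlQyXvlABNkQBGrM79xTzcuYiZmIiIiHZlQ0z9cwBUAANpze/sgX26qZmZiIiId2ZlRK/qYAAAABmrzd25Is27qqqYeIeId1VUR964UAADAM283tylF9y8u7qGeId3d0NEWduYUABEPfzO7spzS8zMuYhmiYZmZiNWesqoYABlr9vM25hUiqqZdmdmmnVERTR4m7qoUANl3ZmpmIdHqZiHVnhnqmM0RkaJq7qmQBY0qHZleIU3iIiGaIdoumRWiEZ5q7uEM0MEiFM2mXRFiId3iYZ5uXZ4h2d5vMlURUAGqVWLqIZnmYd4qXZ5l2d3dpdpvLZVZiA3uYrKiZh4iYd3iHZ4dlVVVahorJZ3YhR4hpq5iHeGeZdmiYZ3YzQzNKhnq5eHI2ZUN7uoiHeGeHZWiXZ2Q0VDRahmmpiWNEVCW9uIiImpdlVWiYdkRWZmZahliYh0ImdUfcZYmYqodUVYmHZDaImpl5h2iGVER4dUjXJ5mJmodUaal4dpy7zLqneHiYQ2h2dlq0SZmZmYd3mZiKvO3MuZiTapmoVnd3h2y1aYiIiHd5dVaLzLqmJGezepmoWIeJd4t1Vnh2ZlV6U0aKmZlASqqkiqmXeYV6d3dHNIllVDSpVER5mZYAzsuA=="/>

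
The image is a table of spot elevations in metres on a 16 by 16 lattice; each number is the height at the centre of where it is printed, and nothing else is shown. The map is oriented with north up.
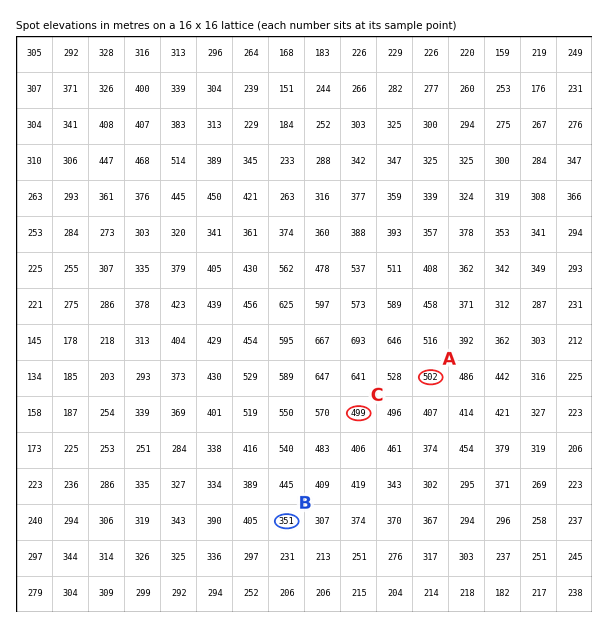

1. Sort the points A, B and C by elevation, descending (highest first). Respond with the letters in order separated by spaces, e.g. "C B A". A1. A C B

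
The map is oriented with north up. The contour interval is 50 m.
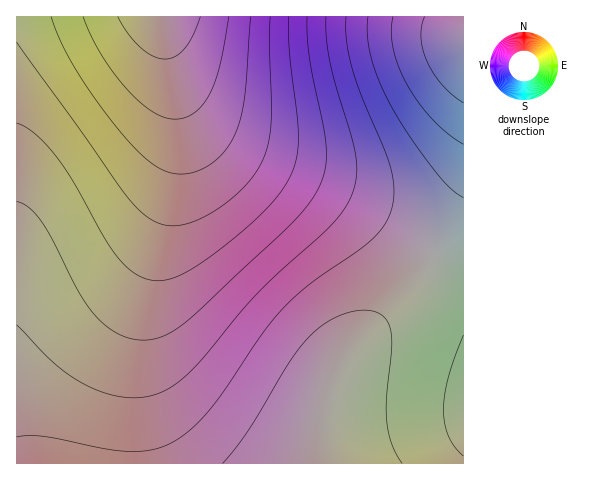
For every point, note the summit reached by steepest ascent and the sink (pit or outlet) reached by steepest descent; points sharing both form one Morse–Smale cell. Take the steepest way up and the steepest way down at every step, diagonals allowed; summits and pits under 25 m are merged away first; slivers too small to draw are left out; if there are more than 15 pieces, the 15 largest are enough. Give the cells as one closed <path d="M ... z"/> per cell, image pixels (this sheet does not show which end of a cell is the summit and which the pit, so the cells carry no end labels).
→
<path d="M463 16l-299 0-2 2-1-2-145 1 1 447 118-1-1-91 3-38 7-39 24-87 9-51 0-46-10-66 9 32 8 19 13 20 18 18 27 17 113 54 79 49 12-18 18-34z"/><path d="M168 50l9 61 0 46-9 51-24 87-7 39-3 38 1 91 180 1 8-51 16-43 21-29 47-49 22-29 5-10-79-48-113-54-27-17-18-18-13-20-8-19z"/><path d="M435 254l-34 45-47 49-15 22-16 43-6 33-1 18 148-1 0-189z"/><path d="M463 203l-12 25-16 25 28 21z"/>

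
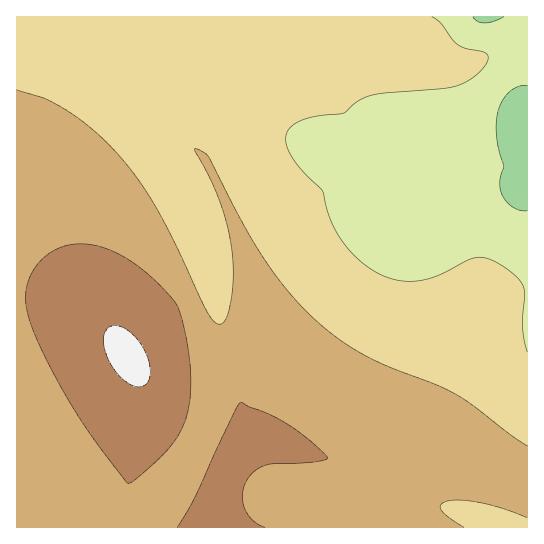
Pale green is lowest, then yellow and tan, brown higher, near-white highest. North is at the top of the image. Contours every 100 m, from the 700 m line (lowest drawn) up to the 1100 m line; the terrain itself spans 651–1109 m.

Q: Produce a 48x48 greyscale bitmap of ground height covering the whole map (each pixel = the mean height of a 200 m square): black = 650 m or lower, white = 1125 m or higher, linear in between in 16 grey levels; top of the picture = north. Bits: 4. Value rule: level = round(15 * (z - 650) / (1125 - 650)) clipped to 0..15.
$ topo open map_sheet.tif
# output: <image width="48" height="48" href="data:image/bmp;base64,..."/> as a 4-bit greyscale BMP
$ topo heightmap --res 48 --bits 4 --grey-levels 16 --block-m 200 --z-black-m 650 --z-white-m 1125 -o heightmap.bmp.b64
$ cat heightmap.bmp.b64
<image width="48" height="48" href="data:image/bmp;base64,Qk32BAAAAAAAAHYAAAAoAAAAMAAAADAAAAABAAQAAAAAAIAEAAATCwAAEwsAABAAAAAAAAAAAAAAABEREQAiIiIAMzMzAERERABVVVUAZmZmAHd3dwCIiIgAmZmZAKqqqgC7u7sAzMzMAN3d3QDu7u4A////AJqqqqqpmZqrzMzMu7qqqqqpmZmIiIiIiJqqqqqqmZmrvMzLqqqqqpmZmYiIiIiIiJqqqqq7qZmqvMzLqqqpmZmZmIiIiIiIiZqqqqq7uqmqu8zLqqqqmZmZmYiIiImZmZqqqqq7u6qqq8zLuqqqqqmZmZmZmZmZmaqqqqu7u7qqq8zMu7u7qqqqqqqZmZmZmaqqqqu7zMuqqrzMy7u7u7u6qqqpmZmZiKqqqru8zMy6qrzMy7u7u7uqqqqZmZmYiKqqqrvMzdzLqrvLu7u7u7qqqqmZmZiIiKqqq7zM3d3Luqu7u7u7u6qqqpmZmYiIh6qqq7zN3e3cuqq7u7u7uqqqmZmZmIiId6qqu8zd7u7cuqq7u7u6qqqpmZmYiIiHd6qqvM3e7u7cuqqru7uqqqmZmZiIiId3dqqrvN3u7u7suqqru6qqqpmZmIiIiHd3Zqq7zN3u7u7cupmqqqqqqZmYiIiId3d2Zaq7zd7u7u7cupmaqqqpmZiIiId3d3dmZau8zd7u7u7cuZmaqqqZmYiId3d3d3ZmVbu8ze7u7u3cqYiaqqmZiIh3d3d3ZmZmVbu83e7u7u3MqYiZqZmYiId3dmZmZmZlVbvM3e7u7t3LqIiJmZmIh3d2ZmZmZmZVVbvM3d7u7dzLmIiJmZiId3ZmZmZmZmVVVbvM3d3d3cy6mHiJmYiHd2ZmVVVVVVVVVbvMzd3d3Mu6h3eJmIh3dmZVVVVVVVVVVbu8zN3czLuph3eJiIh3ZmVVVVVVVVVVVbu8zMzMu7qod3eIiId2ZlVVVERFVVVVVbu7vMy7u6qYd3eIiHd2ZVVURERERVVVRKq7u7u7qqmXd3eIiHdmZVVERERERFVERKqqu7uqqpmHd3eIh3dmVVRERERERERDM6qqqqqqmZh3Z3iIh3ZmVUREREREREMzIpqqqqqZmZh3Z3iId3ZlVURERDMzMzMyIpmZmZmZmYd2Z3iId3ZlVURDMzMzMzMiEZmZmZmZmIdmZ4iHd2ZlVEQzMiIjMzIiEZmZmZmYiHZmd4iHd2ZVRDMzIiIjMzIiEZmZmZiIh3ZmeIiHd2ZUQzMyIiIzMzMiEZmZiIiId2ZneIh3dmVUQzMyIjMzMzMiEYiIiIiIdmZniHd2ZlVEQzMzMzM0REMhEIiIiIiHZmZ3d3dmZVVEQzMzM0REREMhAIiIiIh2Zmd3d3ZmZVVURERERERERDMhAIiIiHdmZnd3dmZmZVVVVUREREREREMhAIiIh3ZmZ3d3ZmZmZmZlVVVUREREREMhEYiHdmZmZ3d3d2ZmZmZmZVVVVVVUREMyEYd2ZmZmd3d3d3d3d3ZmZVVVVVVVVUQzInZmZmZnd3d3d3d3d3ZmZlVVVmZlVVVDMmZlVmZnd3d4iId3d3ZmZmZmZmZmZVVEM2ZlZmZ3d4iIiId3d3dmZmZmZmZmZVVUQ2ZmZmd3eIiIiId3d3dmZmZmZmZmVURERGZmZnd3d3iIiId3d3dmZmZmZmZlVDMzM3d3d2Znd3d4iId3d3dmZmZVVVVVQyIiIw=="/>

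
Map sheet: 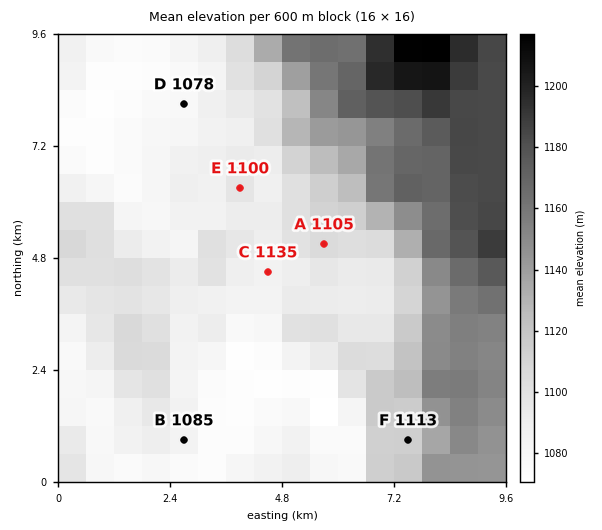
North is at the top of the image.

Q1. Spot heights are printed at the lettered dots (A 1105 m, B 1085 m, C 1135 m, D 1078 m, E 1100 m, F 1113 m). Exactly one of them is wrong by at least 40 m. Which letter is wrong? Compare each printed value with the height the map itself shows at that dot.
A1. C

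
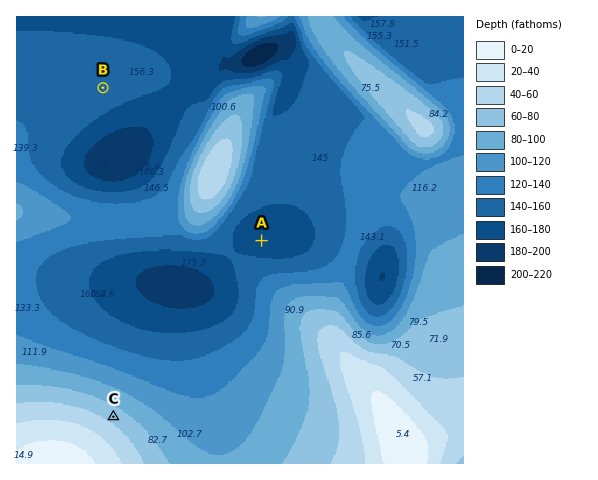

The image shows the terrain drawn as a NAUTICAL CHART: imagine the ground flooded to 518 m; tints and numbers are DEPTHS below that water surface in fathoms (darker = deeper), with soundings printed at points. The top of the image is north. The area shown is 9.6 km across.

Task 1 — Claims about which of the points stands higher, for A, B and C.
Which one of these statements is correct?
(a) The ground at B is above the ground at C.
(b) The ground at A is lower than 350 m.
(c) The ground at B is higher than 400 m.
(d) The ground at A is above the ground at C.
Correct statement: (b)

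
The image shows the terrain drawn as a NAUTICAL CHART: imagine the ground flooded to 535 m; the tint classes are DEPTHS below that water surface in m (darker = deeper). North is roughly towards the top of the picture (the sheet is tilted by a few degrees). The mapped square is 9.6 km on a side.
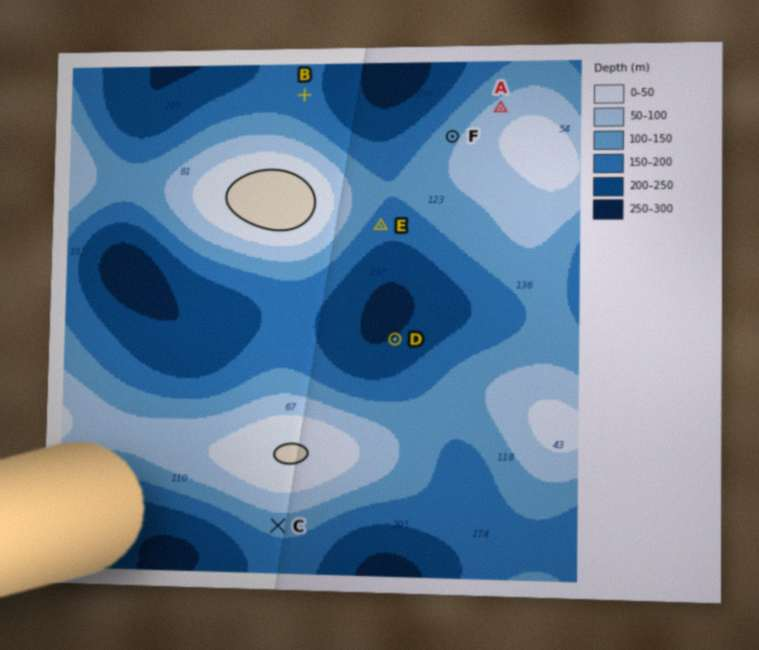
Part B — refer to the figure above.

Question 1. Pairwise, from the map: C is below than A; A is above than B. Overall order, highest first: A C B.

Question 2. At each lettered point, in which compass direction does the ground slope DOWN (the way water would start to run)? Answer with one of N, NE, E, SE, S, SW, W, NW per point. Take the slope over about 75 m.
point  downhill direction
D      NW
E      SE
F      NW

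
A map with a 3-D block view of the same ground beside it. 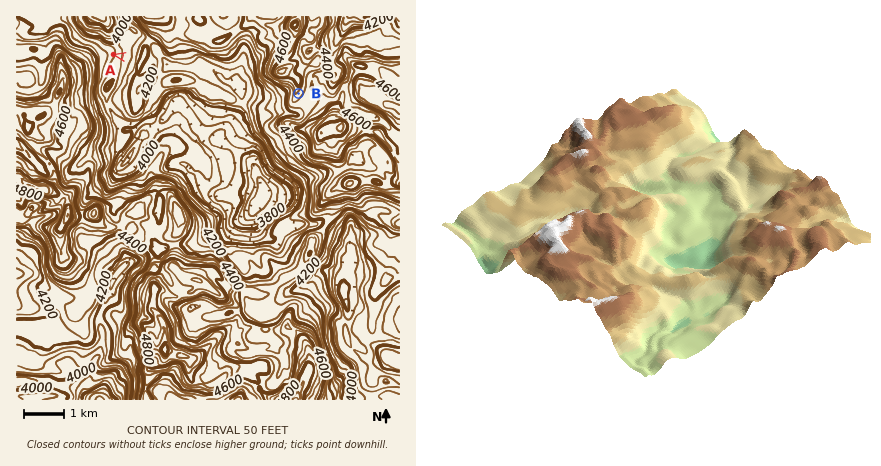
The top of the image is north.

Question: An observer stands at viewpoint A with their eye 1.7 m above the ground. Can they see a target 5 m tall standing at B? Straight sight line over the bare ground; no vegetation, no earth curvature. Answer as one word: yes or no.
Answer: no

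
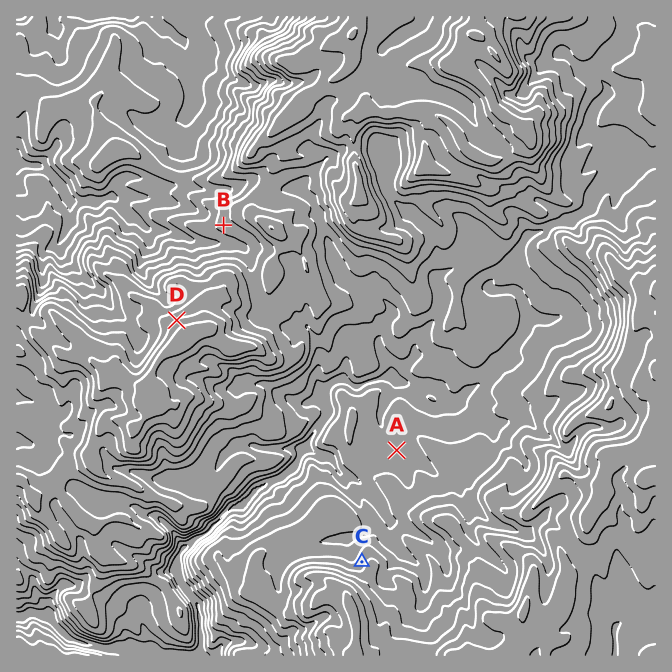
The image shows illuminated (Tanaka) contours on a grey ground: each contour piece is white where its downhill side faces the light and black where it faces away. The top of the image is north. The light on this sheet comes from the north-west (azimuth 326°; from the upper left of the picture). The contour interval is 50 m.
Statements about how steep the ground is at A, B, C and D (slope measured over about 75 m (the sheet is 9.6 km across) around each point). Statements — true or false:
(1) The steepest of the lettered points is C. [false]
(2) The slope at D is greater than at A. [true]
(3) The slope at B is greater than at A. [true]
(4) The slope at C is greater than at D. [false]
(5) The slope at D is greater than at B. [true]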